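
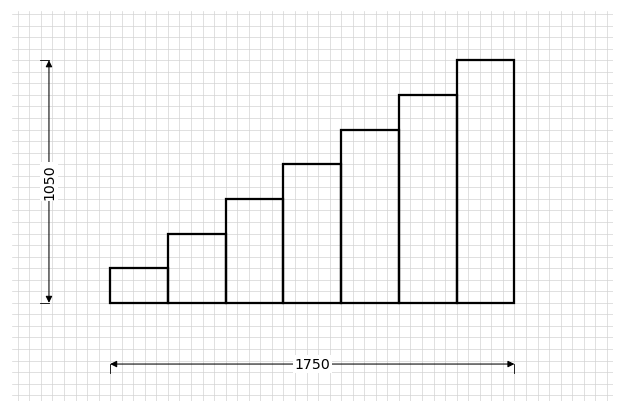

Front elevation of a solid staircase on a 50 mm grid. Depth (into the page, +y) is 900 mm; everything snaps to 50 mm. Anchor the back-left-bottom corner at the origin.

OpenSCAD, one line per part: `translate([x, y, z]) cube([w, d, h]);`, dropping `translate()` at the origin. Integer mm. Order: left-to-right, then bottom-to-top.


cube([250, 900, 150]);
translate([250, 0, 0]) cube([250, 900, 300]);
translate([500, 0, 0]) cube([250, 900, 450]);
translate([750, 0, 0]) cube([250, 900, 600]);
translate([1000, 0, 0]) cube([250, 900, 750]);
translate([1250, 0, 0]) cube([250, 900, 900]);
translate([1500, 0, 0]) cube([250, 900, 1050]);


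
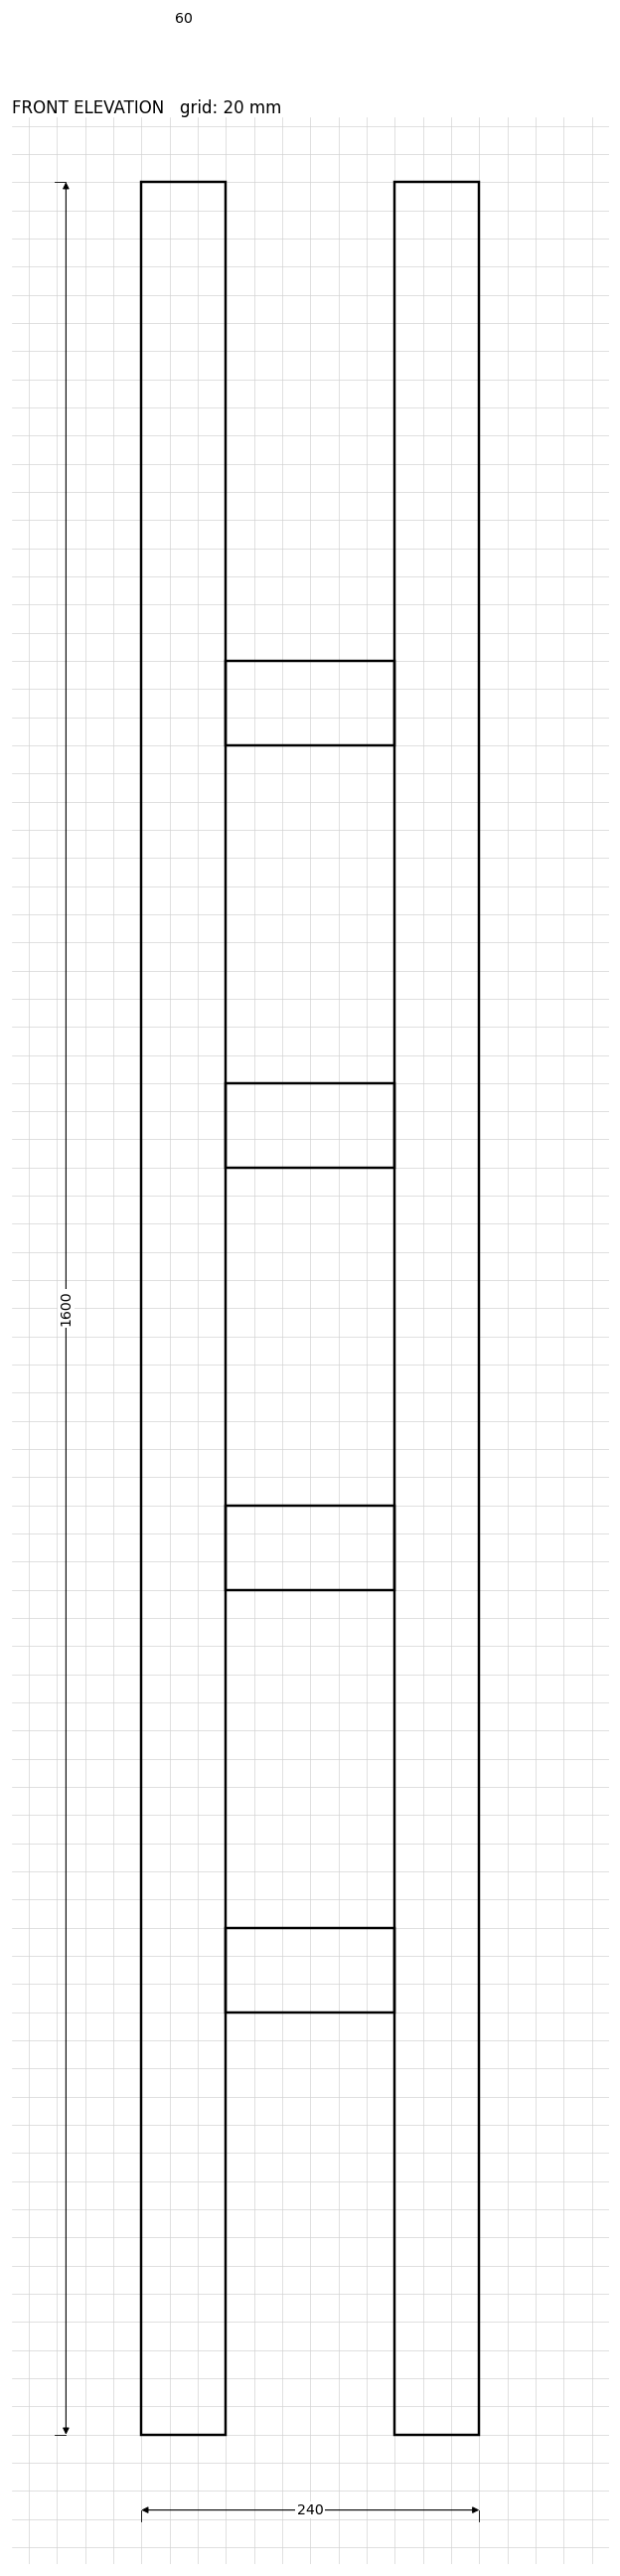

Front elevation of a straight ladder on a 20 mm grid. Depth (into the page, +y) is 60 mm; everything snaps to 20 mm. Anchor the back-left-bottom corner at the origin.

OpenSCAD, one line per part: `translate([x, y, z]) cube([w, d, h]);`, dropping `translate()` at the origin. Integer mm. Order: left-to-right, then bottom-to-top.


cube([60, 60, 1600]);
translate([60, 0, 300]) cube([120, 60, 60]);
translate([60, 0, 600]) cube([120, 60, 60]);
translate([60, 0, 900]) cube([120, 60, 60]);
translate([60, 0, 1200]) cube([120, 60, 60]);
translate([180, 0, 0]) cube([60, 60, 1600]);


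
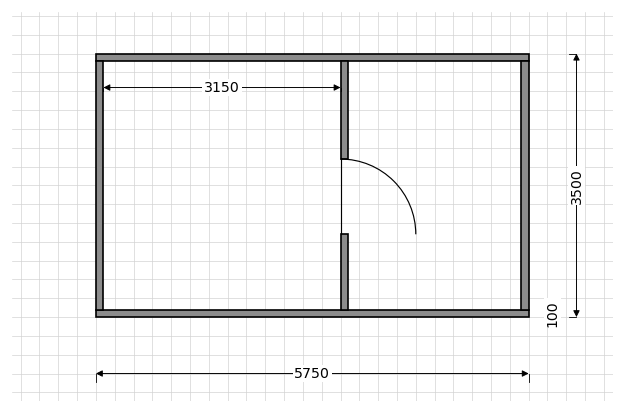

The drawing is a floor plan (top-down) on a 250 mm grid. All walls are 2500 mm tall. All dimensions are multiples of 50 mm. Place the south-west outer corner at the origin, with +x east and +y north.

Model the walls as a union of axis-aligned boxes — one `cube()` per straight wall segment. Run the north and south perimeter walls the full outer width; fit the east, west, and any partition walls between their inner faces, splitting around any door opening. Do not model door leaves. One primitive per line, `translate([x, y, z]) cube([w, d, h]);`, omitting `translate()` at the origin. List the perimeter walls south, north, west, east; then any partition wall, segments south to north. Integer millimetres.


cube([5750, 100, 2500]);
translate([0, 3400, 0]) cube([5750, 100, 2500]);
translate([0, 100, 0]) cube([100, 3300, 2500]);
translate([5650, 100, 0]) cube([100, 3300, 2500]);
translate([3250, 100, 0]) cube([100, 1000, 2500]);
translate([3250, 2100, 0]) cube([100, 1300, 2500]);


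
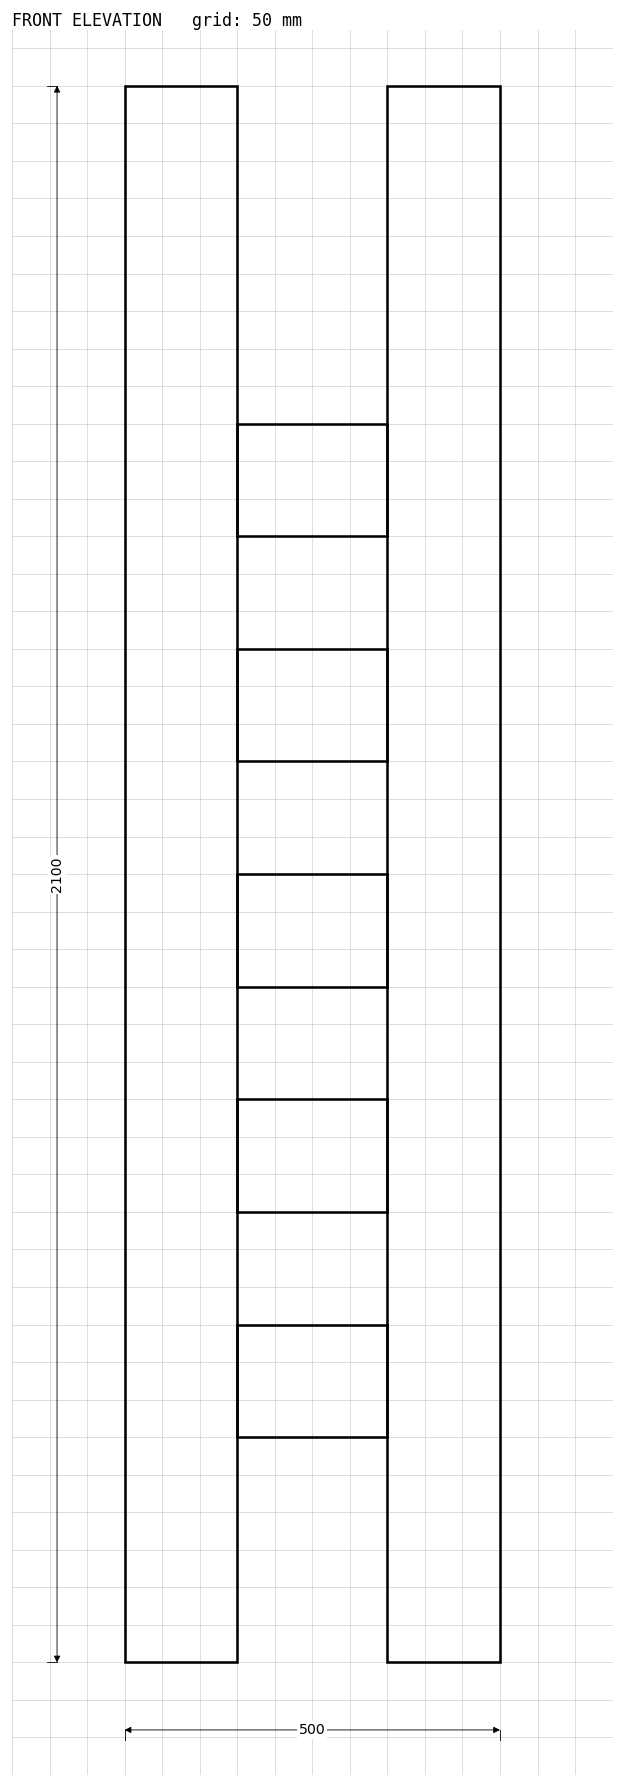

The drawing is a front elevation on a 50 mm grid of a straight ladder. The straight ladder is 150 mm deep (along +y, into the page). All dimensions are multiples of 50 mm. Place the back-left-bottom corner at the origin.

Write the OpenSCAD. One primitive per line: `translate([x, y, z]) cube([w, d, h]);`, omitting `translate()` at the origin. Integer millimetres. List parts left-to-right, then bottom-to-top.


cube([150, 150, 2100]);
translate([150, 0, 300]) cube([200, 150, 150]);
translate([150, 0, 600]) cube([200, 150, 150]);
translate([150, 0, 900]) cube([200, 150, 150]);
translate([150, 0, 1200]) cube([200, 150, 150]);
translate([150, 0, 1500]) cube([200, 150, 150]);
translate([350, 0, 0]) cube([150, 150, 2100]);


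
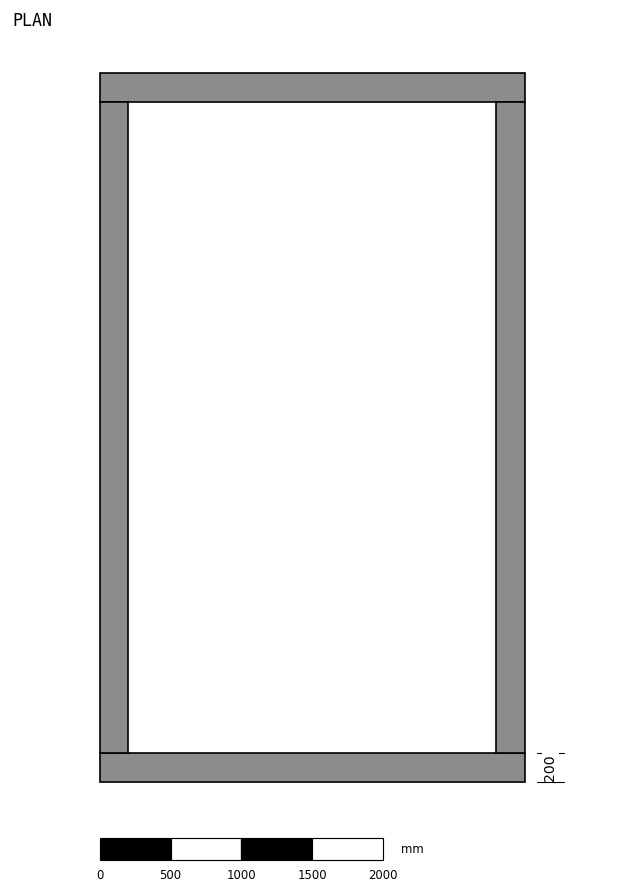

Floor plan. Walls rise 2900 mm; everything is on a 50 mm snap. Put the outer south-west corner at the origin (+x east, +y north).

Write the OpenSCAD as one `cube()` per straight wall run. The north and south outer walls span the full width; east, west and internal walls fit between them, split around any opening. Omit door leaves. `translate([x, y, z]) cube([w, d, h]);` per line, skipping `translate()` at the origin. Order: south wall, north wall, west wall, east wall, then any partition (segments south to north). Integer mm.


cube([3000, 200, 2900]);
translate([0, 4800, 0]) cube([3000, 200, 2900]);
translate([0, 200, 0]) cube([200, 4600, 2900]);
translate([2800, 200, 0]) cube([200, 4600, 2900]);


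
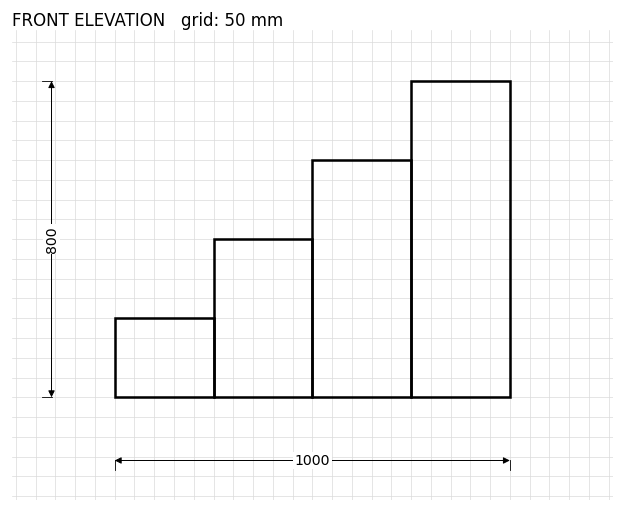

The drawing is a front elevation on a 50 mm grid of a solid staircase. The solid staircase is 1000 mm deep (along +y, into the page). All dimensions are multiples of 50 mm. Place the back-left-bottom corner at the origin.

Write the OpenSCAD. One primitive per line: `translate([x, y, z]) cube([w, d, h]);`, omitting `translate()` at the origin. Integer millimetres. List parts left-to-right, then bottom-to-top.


cube([250, 1000, 200]);
translate([250, 0, 0]) cube([250, 1000, 400]);
translate([500, 0, 0]) cube([250, 1000, 600]);
translate([750, 0, 0]) cube([250, 1000, 800]);


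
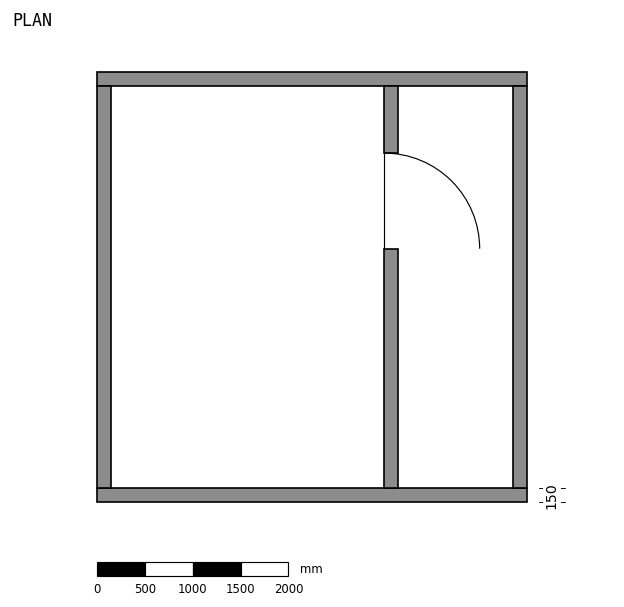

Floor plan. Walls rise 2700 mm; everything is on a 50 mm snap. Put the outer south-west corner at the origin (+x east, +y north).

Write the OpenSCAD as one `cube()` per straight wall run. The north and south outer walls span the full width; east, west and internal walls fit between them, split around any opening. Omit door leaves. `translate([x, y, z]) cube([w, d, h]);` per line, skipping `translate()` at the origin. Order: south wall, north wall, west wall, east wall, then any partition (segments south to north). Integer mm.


cube([4500, 150, 2700]);
translate([0, 4350, 0]) cube([4500, 150, 2700]);
translate([0, 150, 0]) cube([150, 4200, 2700]);
translate([4350, 150, 0]) cube([150, 4200, 2700]);
translate([3000, 150, 0]) cube([150, 2500, 2700]);
translate([3000, 3650, 0]) cube([150, 700, 2700]);


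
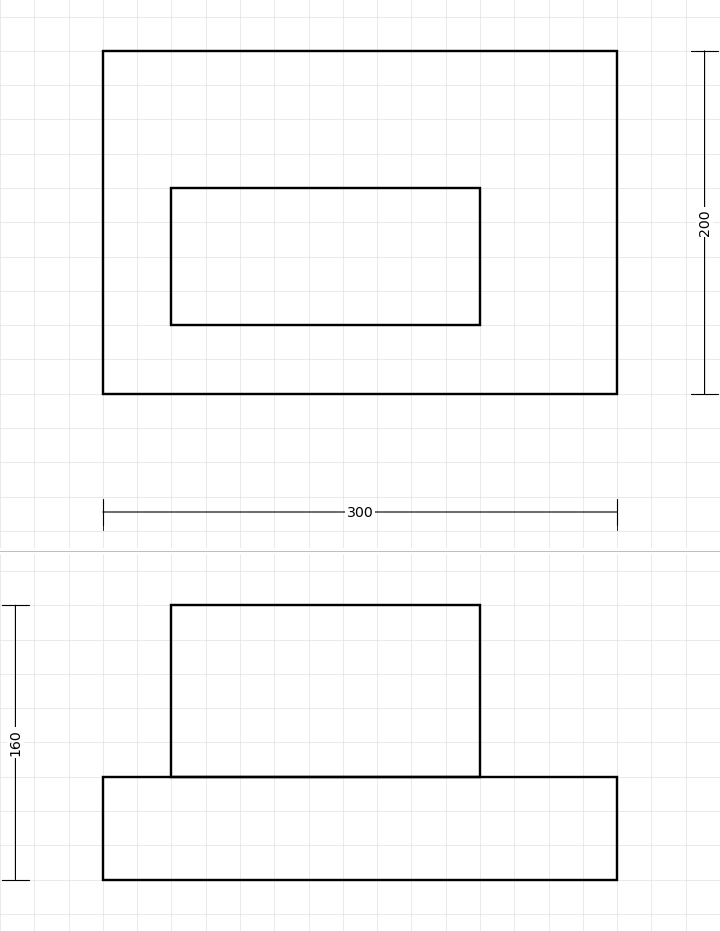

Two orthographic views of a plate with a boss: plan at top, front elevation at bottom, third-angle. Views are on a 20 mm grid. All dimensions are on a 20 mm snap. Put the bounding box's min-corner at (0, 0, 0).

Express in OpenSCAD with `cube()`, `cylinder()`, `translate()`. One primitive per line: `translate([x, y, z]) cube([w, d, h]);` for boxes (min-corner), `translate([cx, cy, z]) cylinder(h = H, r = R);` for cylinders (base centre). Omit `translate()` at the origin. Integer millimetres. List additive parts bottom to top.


cube([300, 200, 60]);
translate([40, 40, 60]) cube([180, 80, 100]);


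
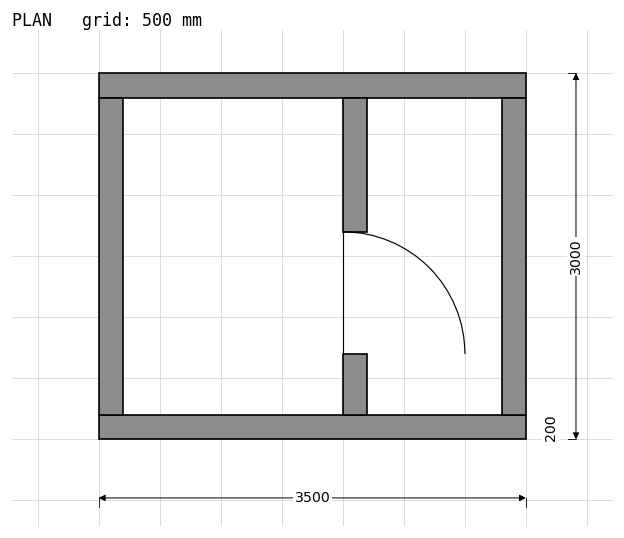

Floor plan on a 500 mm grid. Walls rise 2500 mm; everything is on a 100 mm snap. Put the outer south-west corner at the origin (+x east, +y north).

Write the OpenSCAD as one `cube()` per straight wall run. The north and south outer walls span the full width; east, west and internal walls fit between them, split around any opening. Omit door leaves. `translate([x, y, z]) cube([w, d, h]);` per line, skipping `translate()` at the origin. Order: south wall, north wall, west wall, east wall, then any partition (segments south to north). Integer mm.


cube([3500, 200, 2500]);
translate([0, 2800, 0]) cube([3500, 200, 2500]);
translate([0, 200, 0]) cube([200, 2600, 2500]);
translate([3300, 200, 0]) cube([200, 2600, 2500]);
translate([2000, 200, 0]) cube([200, 500, 2500]);
translate([2000, 1700, 0]) cube([200, 1100, 2500]);


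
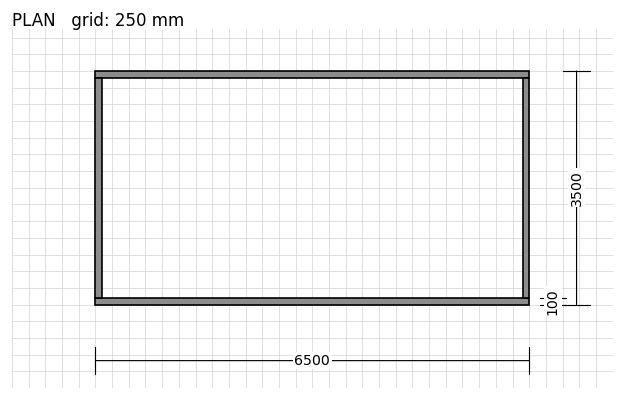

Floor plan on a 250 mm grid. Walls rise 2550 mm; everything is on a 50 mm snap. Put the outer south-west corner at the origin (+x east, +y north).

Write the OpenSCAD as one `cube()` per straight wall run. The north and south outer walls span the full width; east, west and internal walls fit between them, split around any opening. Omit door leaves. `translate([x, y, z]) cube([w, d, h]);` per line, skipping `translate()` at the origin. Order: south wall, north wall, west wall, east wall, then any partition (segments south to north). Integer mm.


cube([6500, 100, 2550]);
translate([0, 3400, 0]) cube([6500, 100, 2550]);
translate([0, 100, 0]) cube([100, 3300, 2550]);
translate([6400, 100, 0]) cube([100, 3300, 2550]);


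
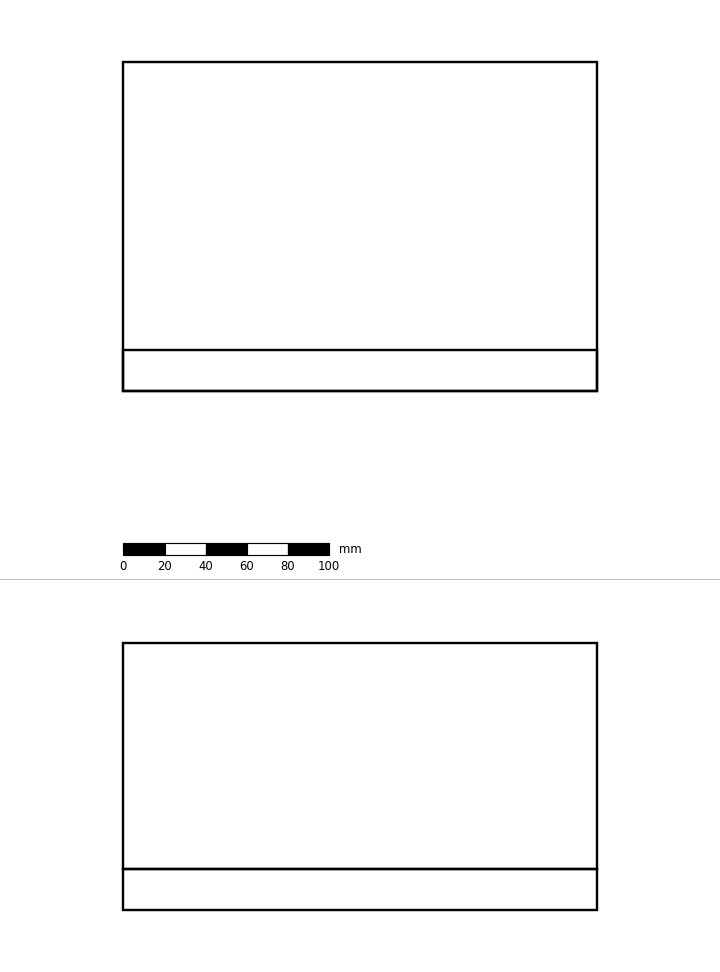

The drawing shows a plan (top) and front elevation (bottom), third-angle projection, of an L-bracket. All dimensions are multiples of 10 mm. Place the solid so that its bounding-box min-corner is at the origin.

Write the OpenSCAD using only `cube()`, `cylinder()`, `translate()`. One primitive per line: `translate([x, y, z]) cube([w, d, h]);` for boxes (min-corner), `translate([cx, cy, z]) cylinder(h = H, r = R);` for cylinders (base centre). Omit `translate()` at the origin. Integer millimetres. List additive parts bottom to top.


cube([230, 160, 20]);
translate([0, 0, 20]) cube([230, 20, 110]);


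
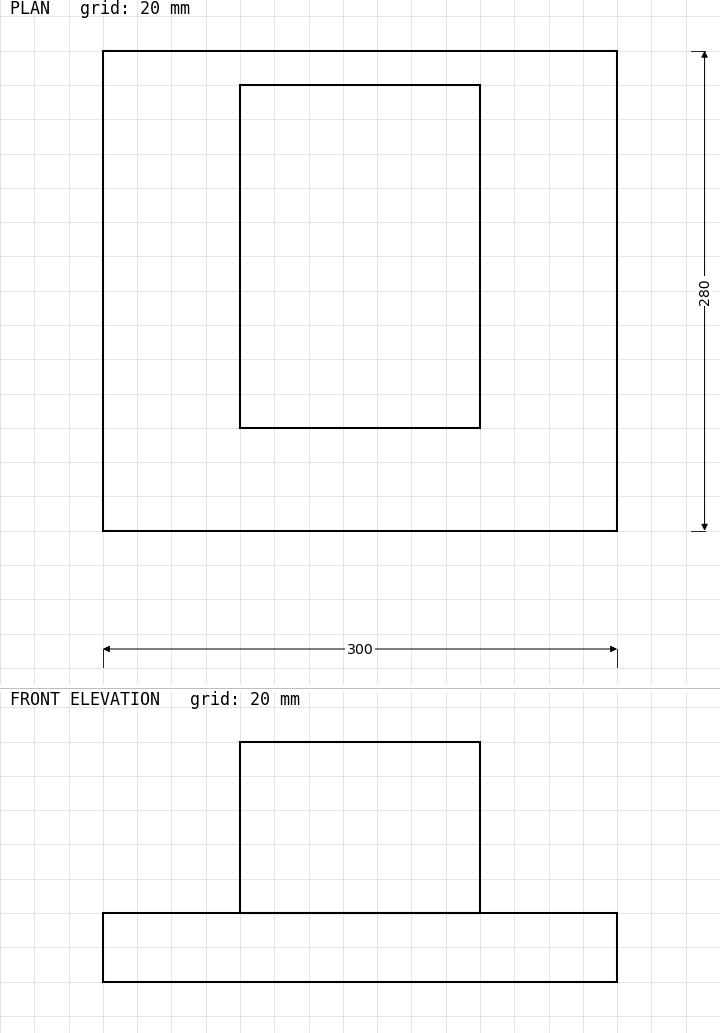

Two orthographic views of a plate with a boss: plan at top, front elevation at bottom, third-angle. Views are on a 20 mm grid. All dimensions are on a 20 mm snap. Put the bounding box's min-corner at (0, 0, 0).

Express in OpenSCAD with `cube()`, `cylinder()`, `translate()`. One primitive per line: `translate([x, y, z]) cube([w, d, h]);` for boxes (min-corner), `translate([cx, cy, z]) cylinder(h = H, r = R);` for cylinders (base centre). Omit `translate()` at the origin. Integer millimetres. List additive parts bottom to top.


cube([300, 280, 40]);
translate([80, 60, 40]) cube([140, 200, 100]);


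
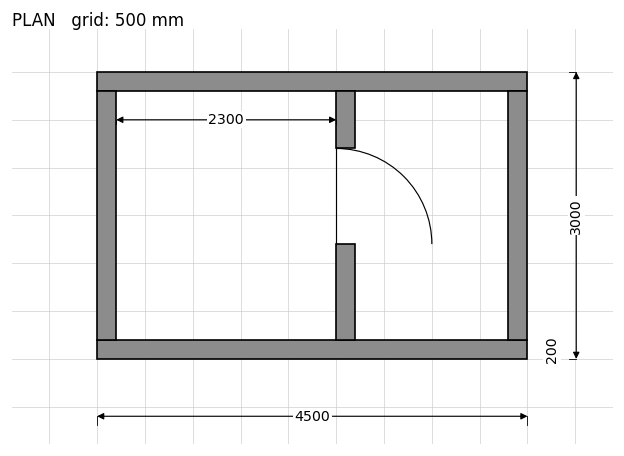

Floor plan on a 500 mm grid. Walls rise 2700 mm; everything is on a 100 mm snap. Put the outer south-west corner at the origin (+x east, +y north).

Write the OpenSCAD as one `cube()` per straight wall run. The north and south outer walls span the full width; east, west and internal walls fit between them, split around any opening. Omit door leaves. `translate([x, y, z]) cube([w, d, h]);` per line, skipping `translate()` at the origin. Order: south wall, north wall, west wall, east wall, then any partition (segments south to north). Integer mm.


cube([4500, 200, 2700]);
translate([0, 2800, 0]) cube([4500, 200, 2700]);
translate([0, 200, 0]) cube([200, 2600, 2700]);
translate([4300, 200, 0]) cube([200, 2600, 2700]);
translate([2500, 200, 0]) cube([200, 1000, 2700]);
translate([2500, 2200, 0]) cube([200, 600, 2700]);


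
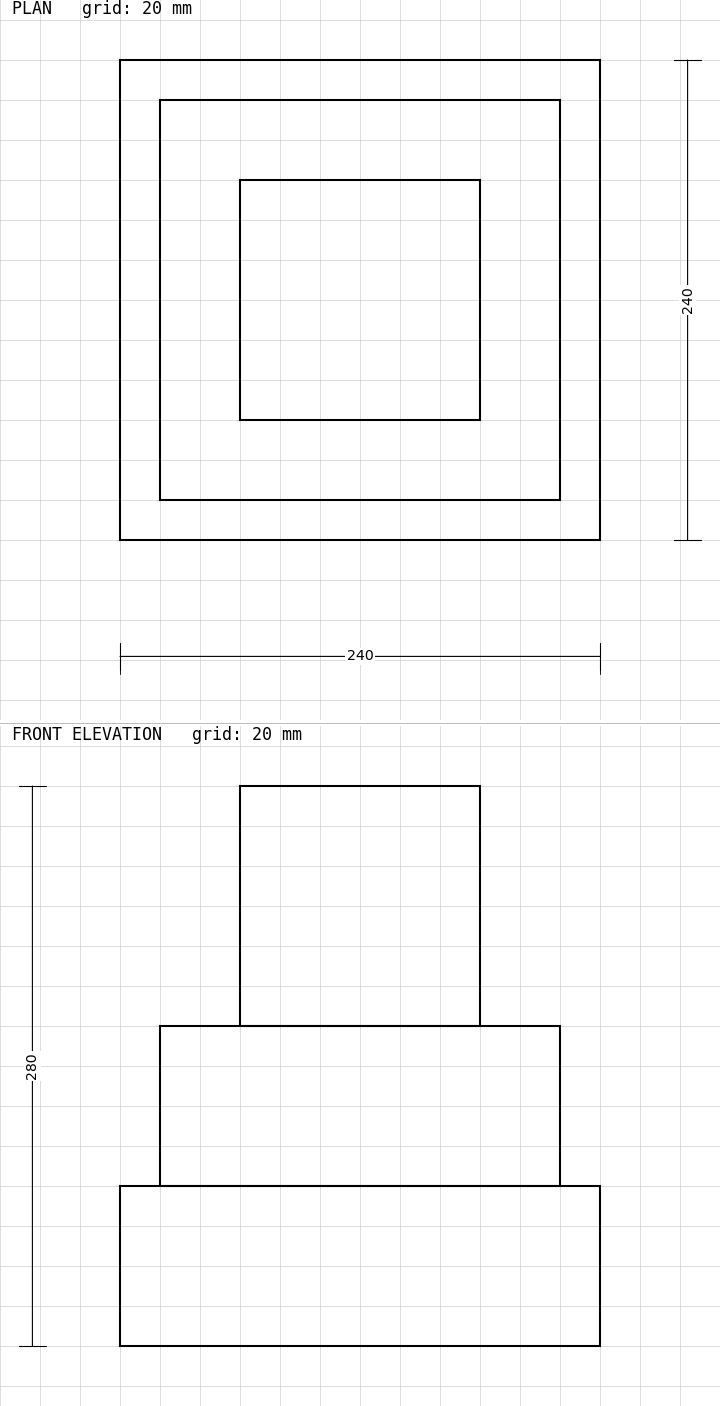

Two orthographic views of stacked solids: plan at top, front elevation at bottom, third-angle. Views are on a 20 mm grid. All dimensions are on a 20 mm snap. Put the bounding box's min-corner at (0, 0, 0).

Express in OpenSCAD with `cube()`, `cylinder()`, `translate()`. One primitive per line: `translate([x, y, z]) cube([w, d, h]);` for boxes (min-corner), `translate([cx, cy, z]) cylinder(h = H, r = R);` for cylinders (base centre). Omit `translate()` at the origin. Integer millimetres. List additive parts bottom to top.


cube([240, 240, 80]);
translate([20, 20, 80]) cube([200, 200, 80]);
translate([60, 60, 160]) cube([120, 120, 120]);


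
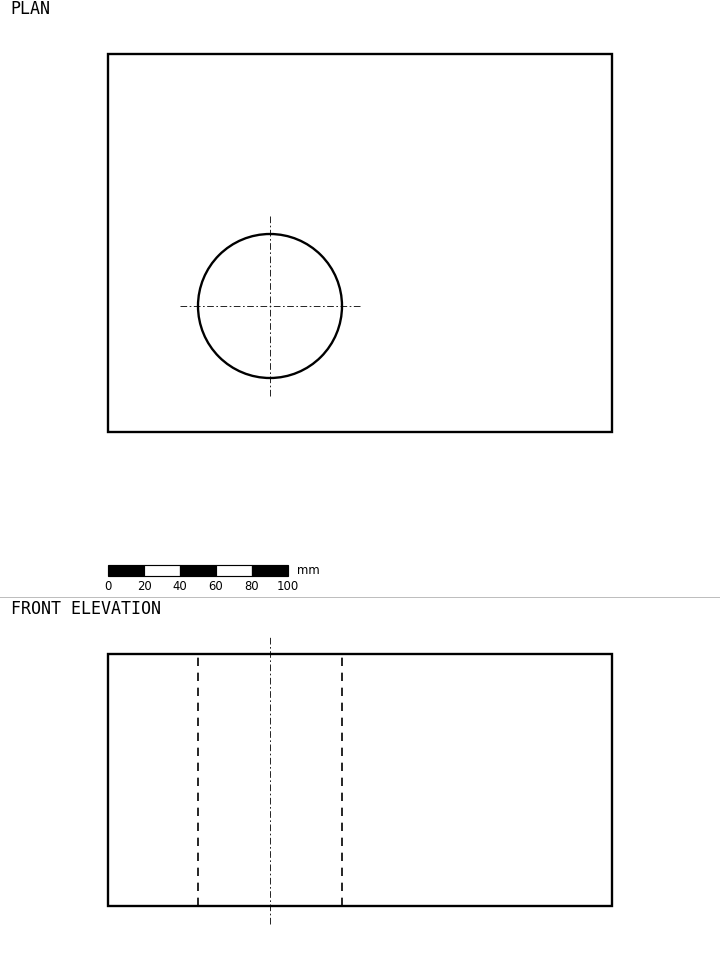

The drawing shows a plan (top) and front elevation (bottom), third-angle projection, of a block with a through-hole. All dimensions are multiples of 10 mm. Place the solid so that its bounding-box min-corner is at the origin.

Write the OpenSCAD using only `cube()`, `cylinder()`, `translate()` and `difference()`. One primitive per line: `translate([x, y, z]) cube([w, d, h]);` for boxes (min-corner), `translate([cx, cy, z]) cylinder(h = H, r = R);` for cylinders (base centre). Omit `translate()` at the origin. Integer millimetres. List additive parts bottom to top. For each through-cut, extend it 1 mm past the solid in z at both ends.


difference() {
  cube([280, 210, 140]);
  translate([90, 70, -1]) cylinder(h = 142, r = 40);
}


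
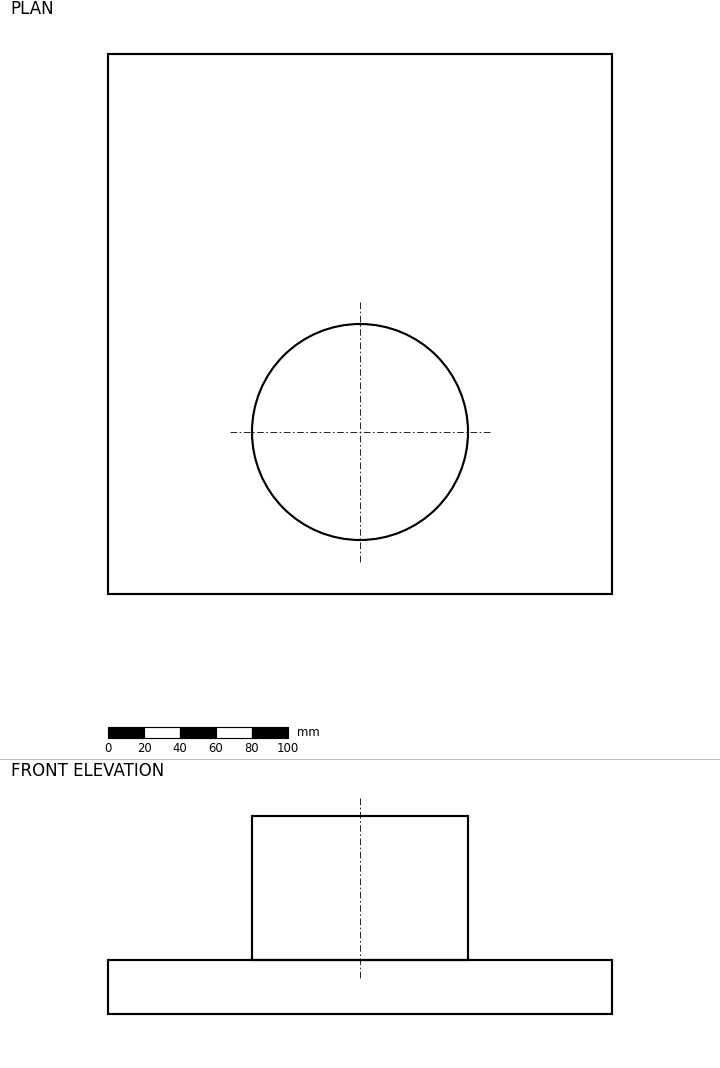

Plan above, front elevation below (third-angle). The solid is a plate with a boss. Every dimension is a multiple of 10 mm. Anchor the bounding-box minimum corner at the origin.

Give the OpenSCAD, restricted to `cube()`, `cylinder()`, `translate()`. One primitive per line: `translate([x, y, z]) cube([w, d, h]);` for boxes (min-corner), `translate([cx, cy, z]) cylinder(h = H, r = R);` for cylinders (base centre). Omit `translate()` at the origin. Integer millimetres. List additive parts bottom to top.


cube([280, 300, 30]);
translate([140, 90, 30]) cylinder(h = 80, r = 60);


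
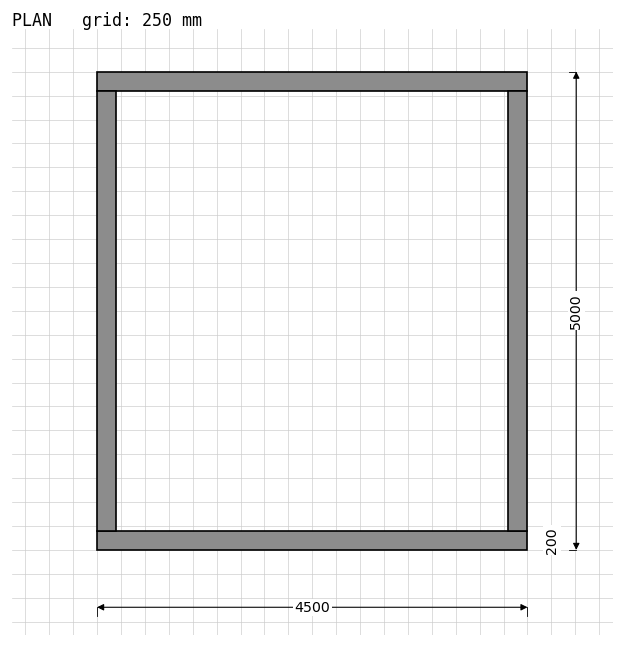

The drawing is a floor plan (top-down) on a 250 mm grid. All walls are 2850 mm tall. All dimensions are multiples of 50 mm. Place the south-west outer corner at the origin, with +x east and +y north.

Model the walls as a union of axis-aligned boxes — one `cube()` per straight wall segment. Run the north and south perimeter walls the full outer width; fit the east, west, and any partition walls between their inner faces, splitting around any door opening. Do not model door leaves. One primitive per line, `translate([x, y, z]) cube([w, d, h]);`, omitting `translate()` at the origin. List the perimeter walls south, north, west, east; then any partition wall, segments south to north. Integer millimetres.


cube([4500, 200, 2850]);
translate([0, 4800, 0]) cube([4500, 200, 2850]);
translate([0, 200, 0]) cube([200, 4600, 2850]);
translate([4300, 200, 0]) cube([200, 4600, 2850]);


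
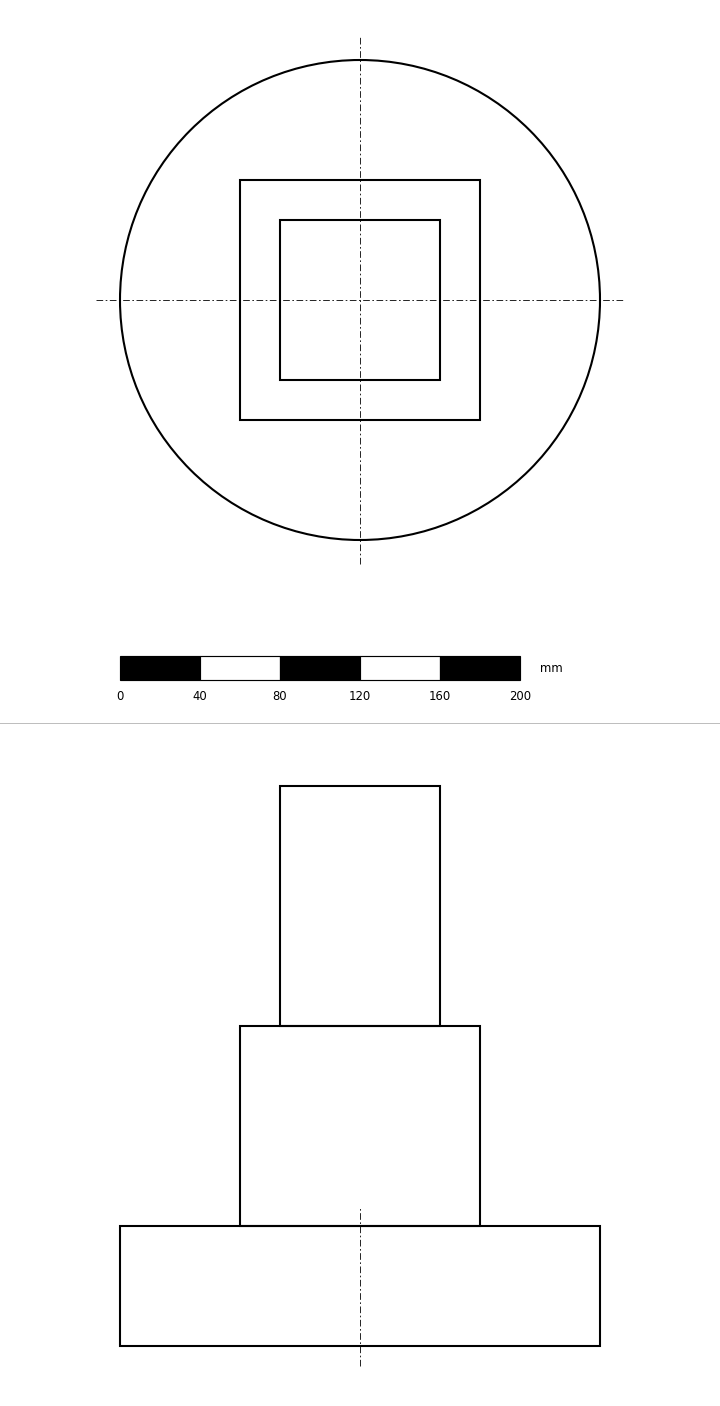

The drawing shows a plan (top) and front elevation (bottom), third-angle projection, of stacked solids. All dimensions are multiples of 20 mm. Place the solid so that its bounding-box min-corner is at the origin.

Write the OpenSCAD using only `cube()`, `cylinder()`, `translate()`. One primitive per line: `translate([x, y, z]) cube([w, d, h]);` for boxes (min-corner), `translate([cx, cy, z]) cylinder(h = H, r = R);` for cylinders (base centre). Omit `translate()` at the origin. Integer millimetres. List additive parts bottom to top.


translate([120, 120, 0]) cylinder(h = 60, r = 120);
translate([60, 60, 60]) cube([120, 120, 100]);
translate([80, 80, 160]) cube([80, 80, 120]);


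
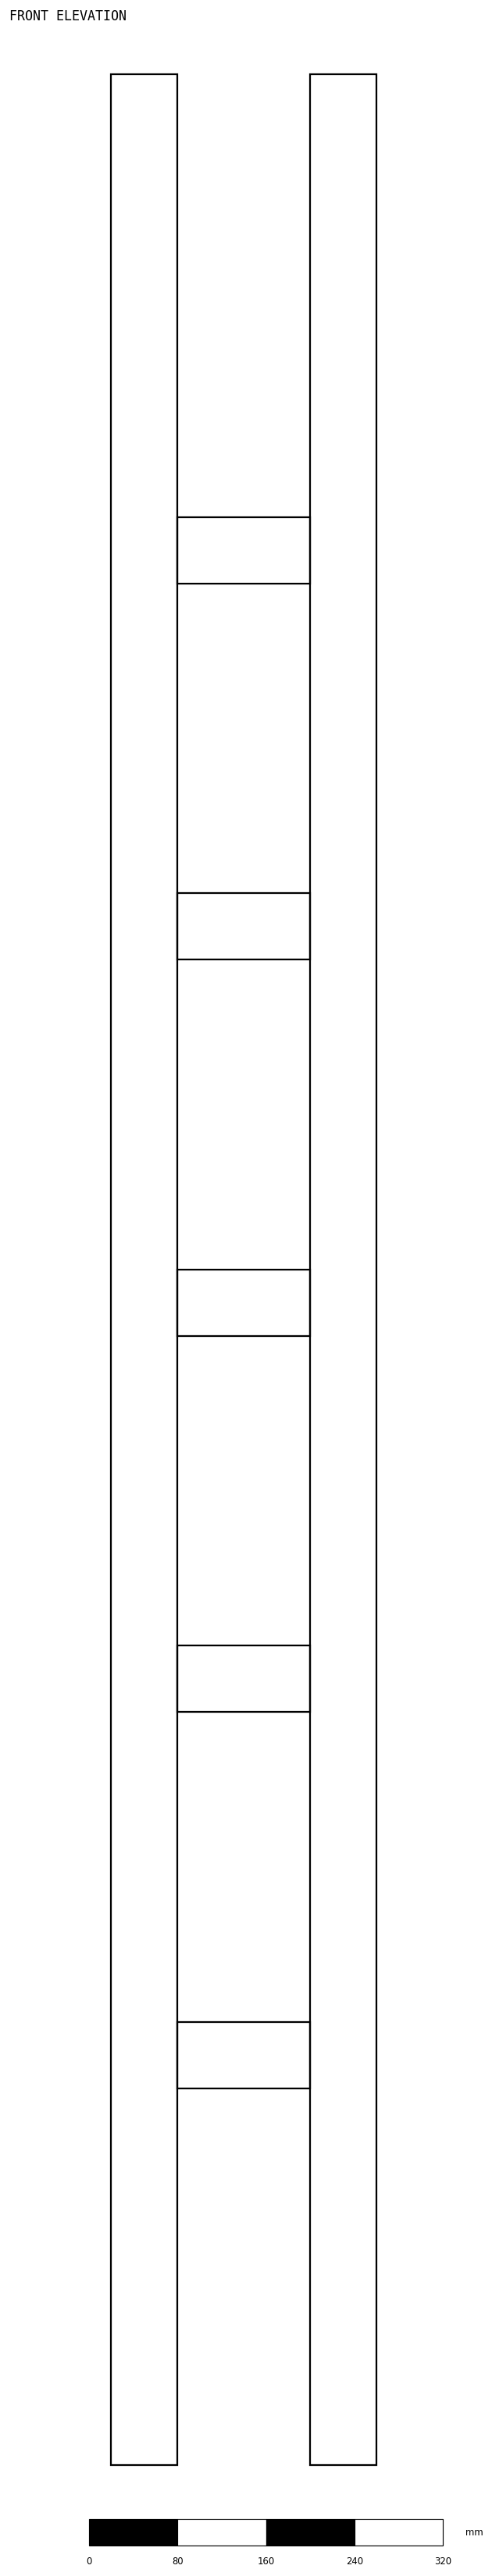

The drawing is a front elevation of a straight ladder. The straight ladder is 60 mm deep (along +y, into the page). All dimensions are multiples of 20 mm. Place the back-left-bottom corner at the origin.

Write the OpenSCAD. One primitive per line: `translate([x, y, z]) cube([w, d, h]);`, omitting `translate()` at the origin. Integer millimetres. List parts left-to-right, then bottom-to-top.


cube([60, 60, 2160]);
translate([60, 0, 340]) cube([120, 60, 60]);
translate([60, 0, 680]) cube([120, 60, 60]);
translate([60, 0, 1020]) cube([120, 60, 60]);
translate([60, 0, 1360]) cube([120, 60, 60]);
translate([60, 0, 1700]) cube([120, 60, 60]);
translate([180, 0, 0]) cube([60, 60, 2160]);


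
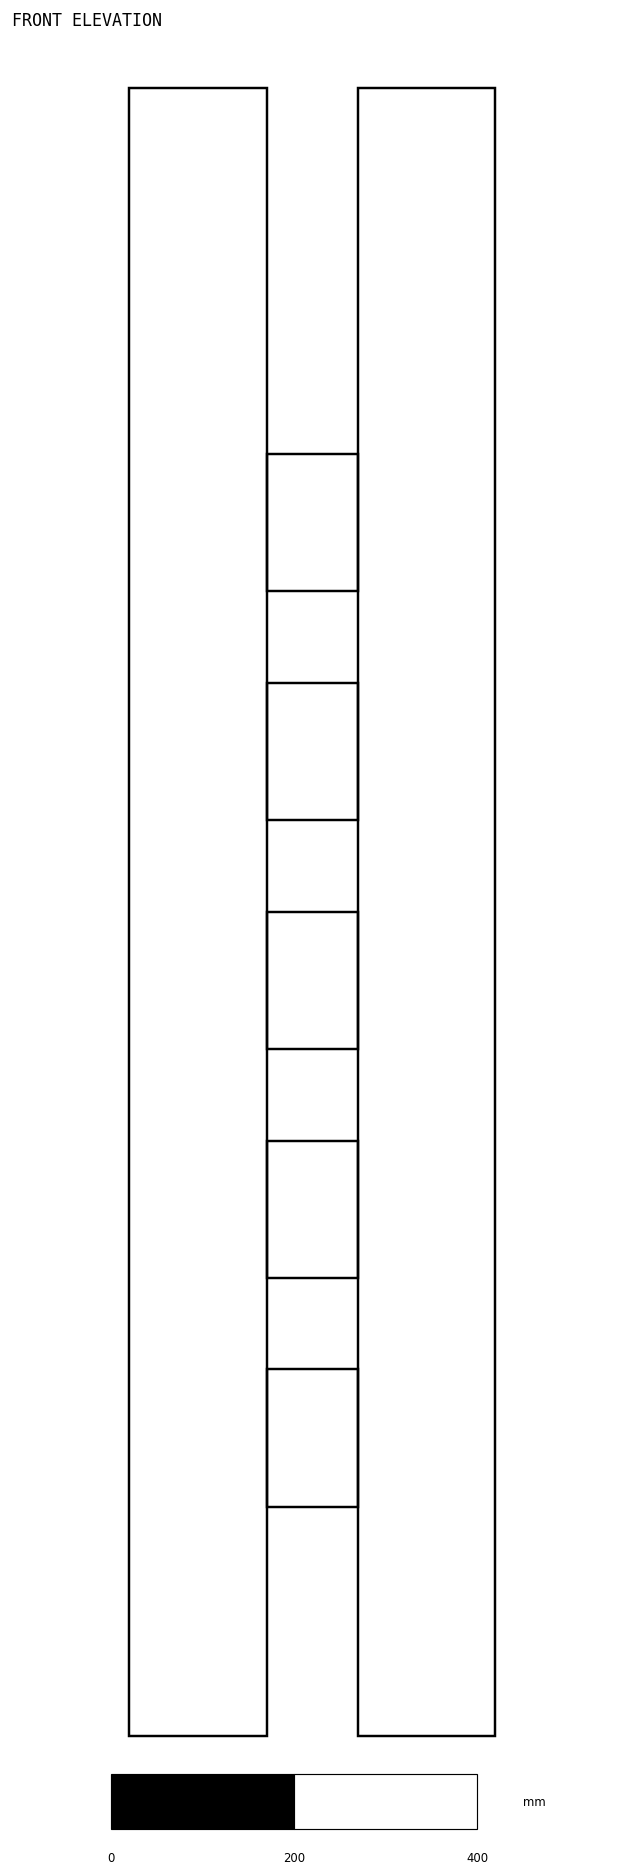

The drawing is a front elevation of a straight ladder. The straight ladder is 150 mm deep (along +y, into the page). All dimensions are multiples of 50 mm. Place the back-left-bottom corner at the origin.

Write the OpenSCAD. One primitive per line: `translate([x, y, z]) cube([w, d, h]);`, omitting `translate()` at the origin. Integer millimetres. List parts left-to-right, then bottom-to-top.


cube([150, 150, 1800]);
translate([150, 0, 250]) cube([100, 150, 150]);
translate([150, 0, 500]) cube([100, 150, 150]);
translate([150, 0, 750]) cube([100, 150, 150]);
translate([150, 0, 1000]) cube([100, 150, 150]);
translate([150, 0, 1250]) cube([100, 150, 150]);
translate([250, 0, 0]) cube([150, 150, 1800]);


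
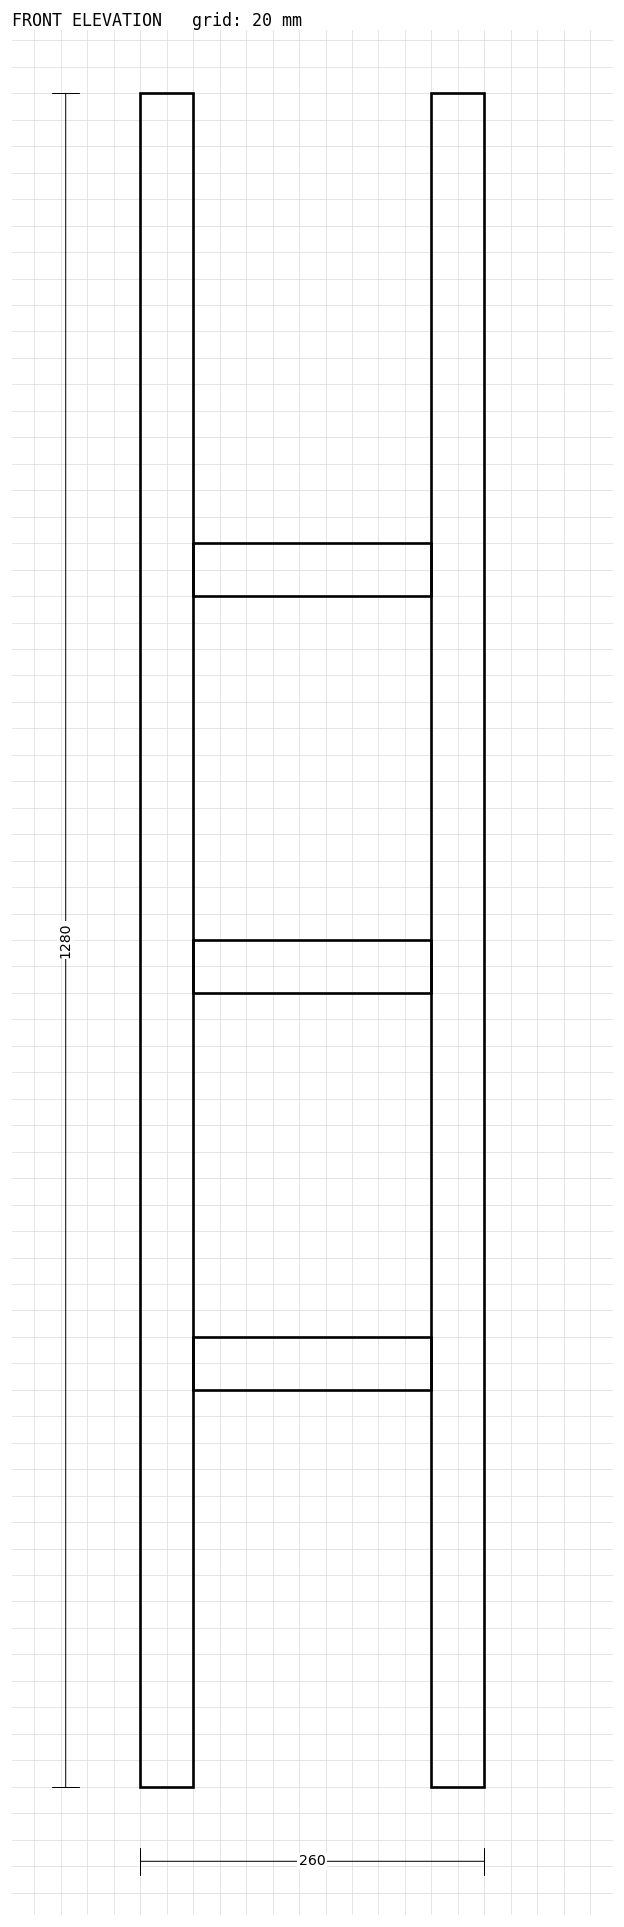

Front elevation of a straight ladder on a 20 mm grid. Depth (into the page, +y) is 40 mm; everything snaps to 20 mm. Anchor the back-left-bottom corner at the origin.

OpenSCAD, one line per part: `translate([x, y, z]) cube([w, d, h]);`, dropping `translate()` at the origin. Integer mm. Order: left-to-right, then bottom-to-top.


cube([40, 40, 1280]);
translate([40, 0, 300]) cube([180, 40, 40]);
translate([40, 0, 600]) cube([180, 40, 40]);
translate([40, 0, 900]) cube([180, 40, 40]);
translate([220, 0, 0]) cube([40, 40, 1280]);


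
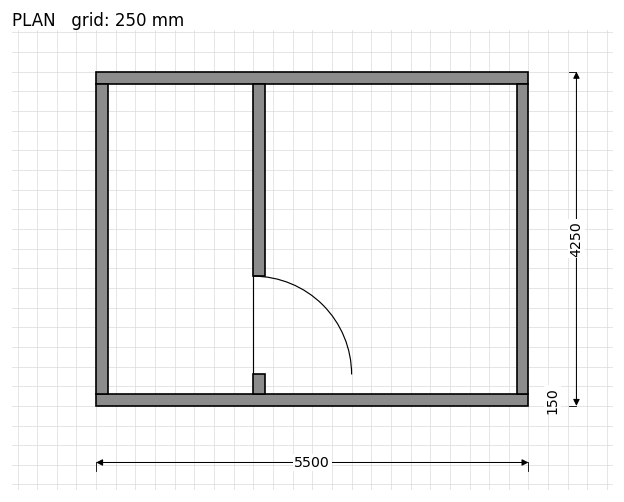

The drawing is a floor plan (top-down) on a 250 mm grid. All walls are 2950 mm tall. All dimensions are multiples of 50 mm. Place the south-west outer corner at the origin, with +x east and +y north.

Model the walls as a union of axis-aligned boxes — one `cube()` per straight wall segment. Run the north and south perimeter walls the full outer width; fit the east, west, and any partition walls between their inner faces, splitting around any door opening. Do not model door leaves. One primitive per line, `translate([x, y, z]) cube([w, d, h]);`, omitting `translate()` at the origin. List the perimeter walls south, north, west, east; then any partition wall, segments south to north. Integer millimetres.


cube([5500, 150, 2950]);
translate([0, 4100, 0]) cube([5500, 150, 2950]);
translate([0, 150, 0]) cube([150, 3950, 2950]);
translate([5350, 150, 0]) cube([150, 3950, 2950]);
translate([2000, 150, 0]) cube([150, 250, 2950]);
translate([2000, 1650, 0]) cube([150, 2450, 2950]);


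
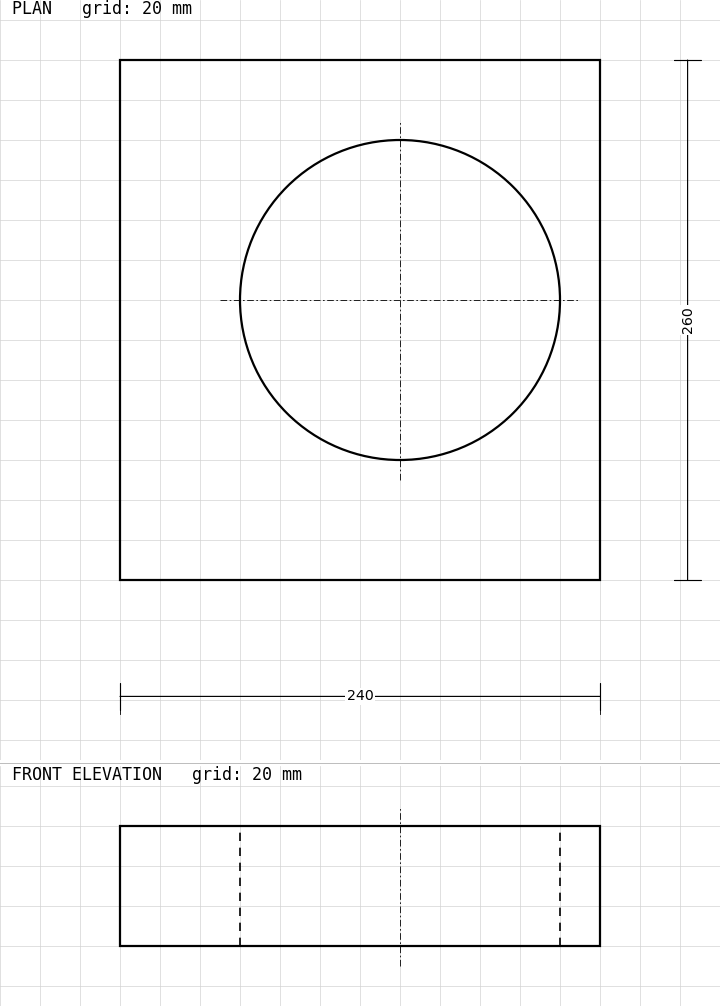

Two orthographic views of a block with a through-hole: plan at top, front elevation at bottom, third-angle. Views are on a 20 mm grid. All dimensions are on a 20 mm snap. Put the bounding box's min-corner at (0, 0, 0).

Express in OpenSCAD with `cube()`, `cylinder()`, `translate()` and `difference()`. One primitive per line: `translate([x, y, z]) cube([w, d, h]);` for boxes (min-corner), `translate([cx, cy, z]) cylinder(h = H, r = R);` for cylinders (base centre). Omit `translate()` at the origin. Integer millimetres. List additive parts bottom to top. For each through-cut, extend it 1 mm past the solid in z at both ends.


difference() {
  cube([240, 260, 60]);
  translate([140, 140, -1]) cylinder(h = 62, r = 80);
}


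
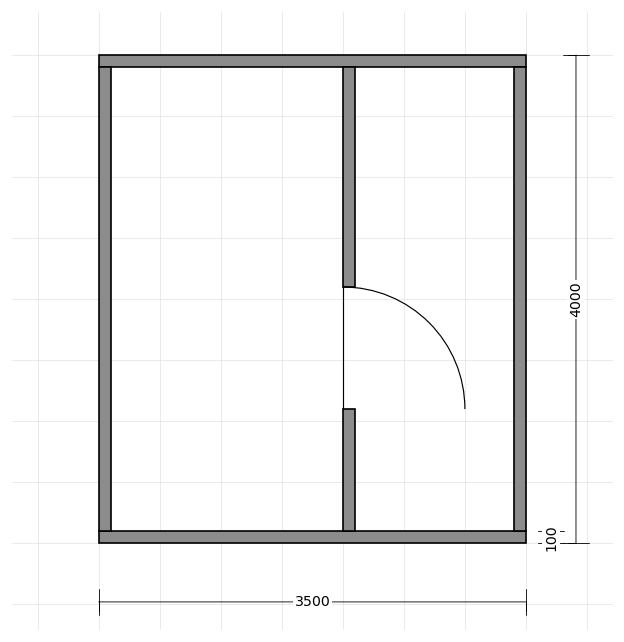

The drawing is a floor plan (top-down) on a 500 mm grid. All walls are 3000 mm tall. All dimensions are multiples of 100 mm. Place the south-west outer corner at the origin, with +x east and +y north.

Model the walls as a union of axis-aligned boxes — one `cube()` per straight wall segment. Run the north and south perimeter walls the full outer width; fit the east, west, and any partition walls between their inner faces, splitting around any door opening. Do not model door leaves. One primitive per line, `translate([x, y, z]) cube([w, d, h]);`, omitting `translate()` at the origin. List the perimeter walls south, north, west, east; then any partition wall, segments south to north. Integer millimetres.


cube([3500, 100, 3000]);
translate([0, 3900, 0]) cube([3500, 100, 3000]);
translate([0, 100, 0]) cube([100, 3800, 3000]);
translate([3400, 100, 0]) cube([100, 3800, 3000]);
translate([2000, 100, 0]) cube([100, 1000, 3000]);
translate([2000, 2100, 0]) cube([100, 1800, 3000]);


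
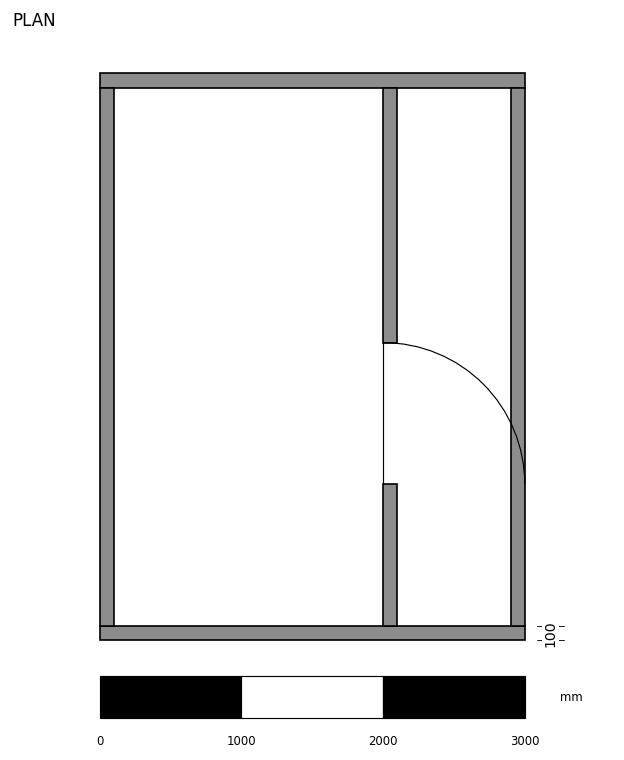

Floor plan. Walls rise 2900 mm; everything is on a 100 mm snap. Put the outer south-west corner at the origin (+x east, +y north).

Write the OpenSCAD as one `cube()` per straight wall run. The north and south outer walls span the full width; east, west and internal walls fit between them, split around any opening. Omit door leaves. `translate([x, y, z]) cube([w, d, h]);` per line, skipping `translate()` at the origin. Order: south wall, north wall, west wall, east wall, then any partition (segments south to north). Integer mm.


cube([3000, 100, 2900]);
translate([0, 3900, 0]) cube([3000, 100, 2900]);
translate([0, 100, 0]) cube([100, 3800, 2900]);
translate([2900, 100, 0]) cube([100, 3800, 2900]);
translate([2000, 100, 0]) cube([100, 1000, 2900]);
translate([2000, 2100, 0]) cube([100, 1800, 2900]);


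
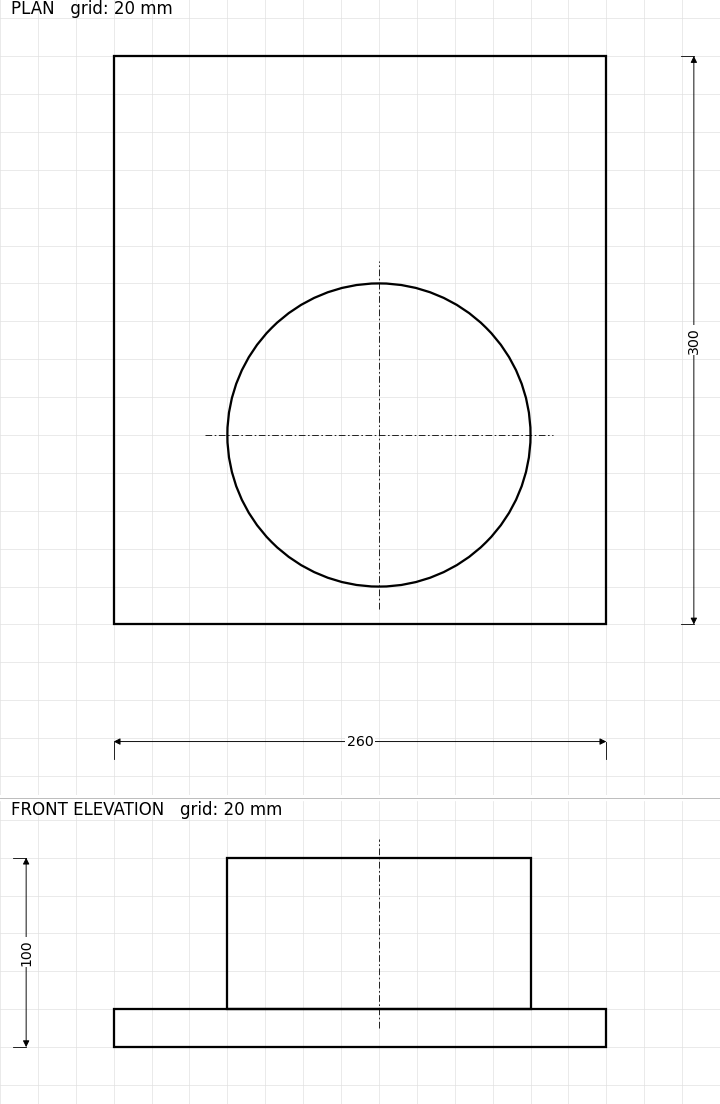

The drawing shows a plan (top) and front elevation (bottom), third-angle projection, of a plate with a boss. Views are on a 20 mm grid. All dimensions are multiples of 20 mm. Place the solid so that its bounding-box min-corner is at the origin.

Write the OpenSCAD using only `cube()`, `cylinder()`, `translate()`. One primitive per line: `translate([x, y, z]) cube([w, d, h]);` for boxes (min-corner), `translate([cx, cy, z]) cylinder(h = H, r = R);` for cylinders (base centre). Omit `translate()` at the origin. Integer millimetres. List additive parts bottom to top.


cube([260, 300, 20]);
translate([140, 100, 20]) cylinder(h = 80, r = 80);


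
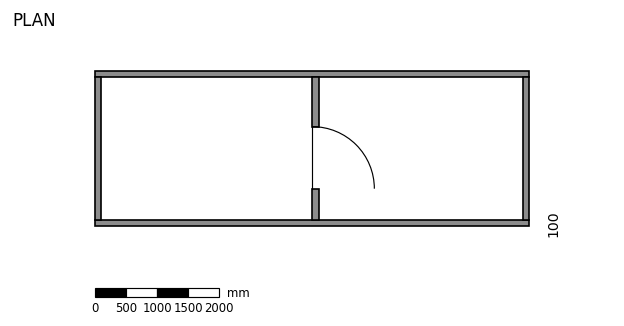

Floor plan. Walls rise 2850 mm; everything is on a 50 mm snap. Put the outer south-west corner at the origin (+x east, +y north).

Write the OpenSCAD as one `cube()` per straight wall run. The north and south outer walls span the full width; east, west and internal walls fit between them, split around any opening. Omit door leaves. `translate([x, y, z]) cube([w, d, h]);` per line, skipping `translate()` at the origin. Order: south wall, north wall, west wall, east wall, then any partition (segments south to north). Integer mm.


cube([7000, 100, 2850]);
translate([0, 2400, 0]) cube([7000, 100, 2850]);
translate([0, 100, 0]) cube([100, 2300, 2850]);
translate([6900, 100, 0]) cube([100, 2300, 2850]);
translate([3500, 100, 0]) cube([100, 500, 2850]);
translate([3500, 1600, 0]) cube([100, 800, 2850]);


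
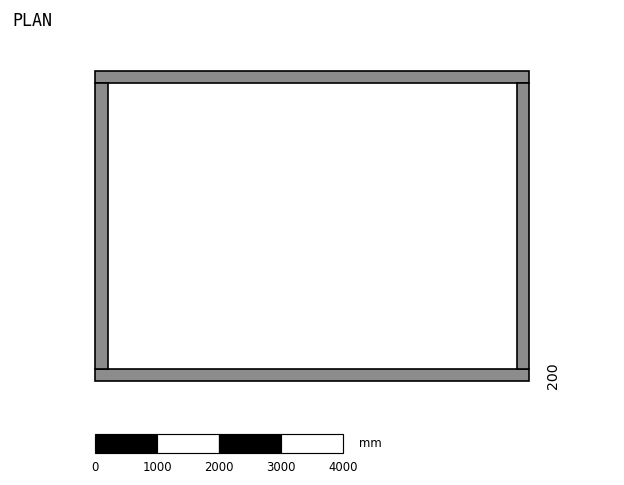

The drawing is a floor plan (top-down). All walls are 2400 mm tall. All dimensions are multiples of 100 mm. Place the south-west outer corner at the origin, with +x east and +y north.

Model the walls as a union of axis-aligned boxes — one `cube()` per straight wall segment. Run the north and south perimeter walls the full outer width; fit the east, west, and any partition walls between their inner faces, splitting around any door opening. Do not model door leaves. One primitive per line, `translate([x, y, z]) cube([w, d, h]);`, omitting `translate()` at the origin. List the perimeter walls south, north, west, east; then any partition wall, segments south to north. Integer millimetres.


cube([7000, 200, 2400]);
translate([0, 4800, 0]) cube([7000, 200, 2400]);
translate([0, 200, 0]) cube([200, 4600, 2400]);
translate([6800, 200, 0]) cube([200, 4600, 2400]);


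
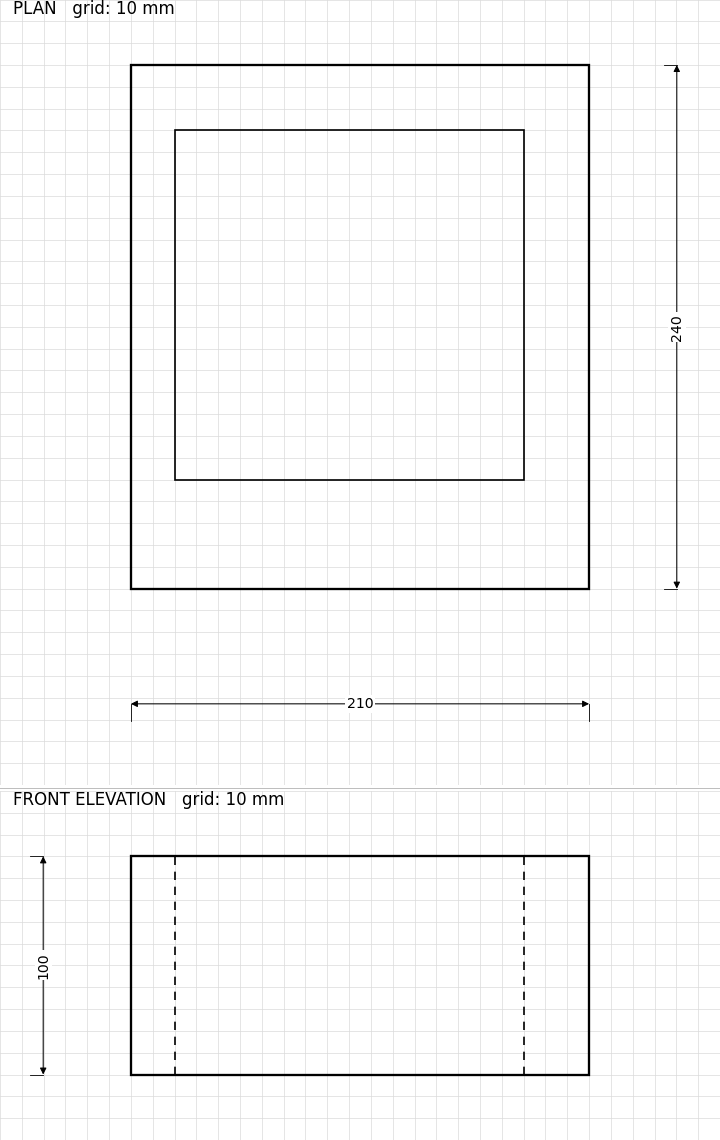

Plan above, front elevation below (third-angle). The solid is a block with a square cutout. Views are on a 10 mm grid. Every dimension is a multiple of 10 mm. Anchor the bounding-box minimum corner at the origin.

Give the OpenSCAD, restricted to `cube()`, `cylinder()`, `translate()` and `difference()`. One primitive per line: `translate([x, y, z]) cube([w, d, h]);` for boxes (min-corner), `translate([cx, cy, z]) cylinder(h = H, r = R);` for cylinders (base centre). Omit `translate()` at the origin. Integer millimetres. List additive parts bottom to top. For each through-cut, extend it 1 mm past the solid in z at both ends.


difference() {
  cube([210, 240, 100]);
  translate([20, 50, -1]) cube([160, 160, 102]);
}


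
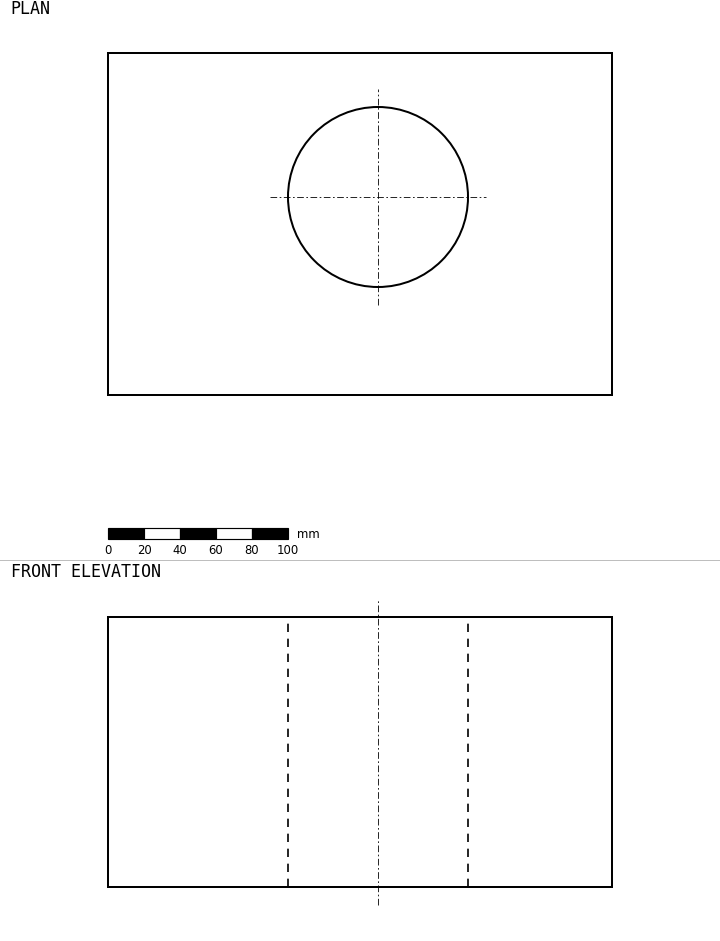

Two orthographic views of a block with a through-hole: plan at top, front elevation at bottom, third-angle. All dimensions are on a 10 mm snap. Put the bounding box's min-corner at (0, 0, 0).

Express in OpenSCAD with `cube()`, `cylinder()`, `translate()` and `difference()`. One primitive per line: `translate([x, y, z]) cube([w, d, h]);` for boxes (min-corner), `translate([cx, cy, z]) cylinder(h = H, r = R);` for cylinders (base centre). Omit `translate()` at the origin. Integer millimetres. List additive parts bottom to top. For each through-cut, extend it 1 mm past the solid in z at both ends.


difference() {
  cube([280, 190, 150]);
  translate([150, 110, -1]) cylinder(h = 152, r = 50);
}


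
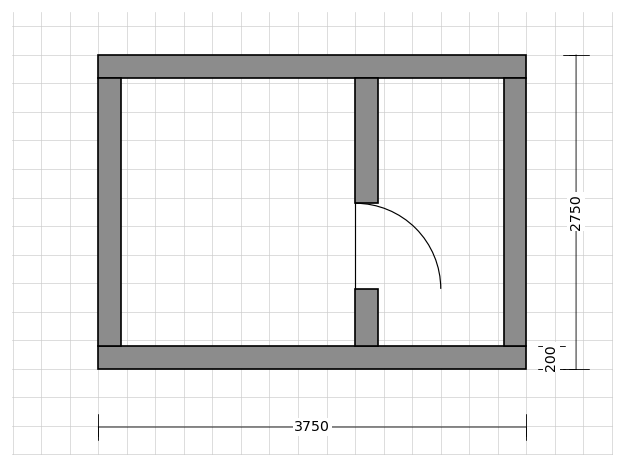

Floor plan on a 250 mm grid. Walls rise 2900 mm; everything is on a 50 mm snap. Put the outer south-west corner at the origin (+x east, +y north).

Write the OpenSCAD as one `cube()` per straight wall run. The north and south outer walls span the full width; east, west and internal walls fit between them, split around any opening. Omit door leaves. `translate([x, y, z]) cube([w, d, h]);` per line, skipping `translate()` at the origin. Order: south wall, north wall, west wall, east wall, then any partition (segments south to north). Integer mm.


cube([3750, 200, 2900]);
translate([0, 2550, 0]) cube([3750, 200, 2900]);
translate([0, 200, 0]) cube([200, 2350, 2900]);
translate([3550, 200, 0]) cube([200, 2350, 2900]);
translate([2250, 200, 0]) cube([200, 500, 2900]);
translate([2250, 1450, 0]) cube([200, 1100, 2900]);


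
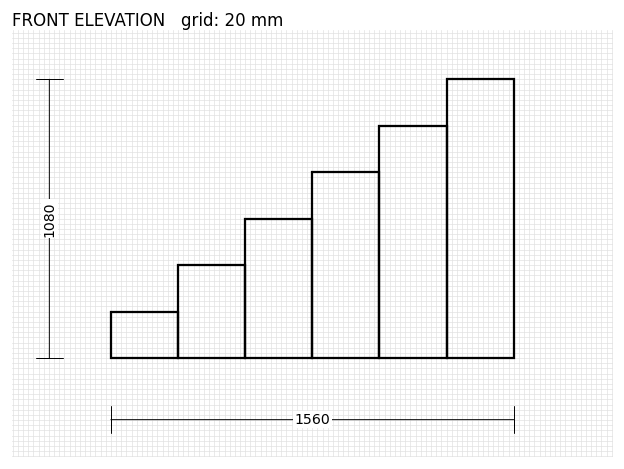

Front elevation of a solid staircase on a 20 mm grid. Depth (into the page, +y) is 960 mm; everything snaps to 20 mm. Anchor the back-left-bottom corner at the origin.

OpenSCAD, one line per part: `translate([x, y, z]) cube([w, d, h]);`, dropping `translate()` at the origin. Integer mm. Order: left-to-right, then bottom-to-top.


cube([260, 960, 180]);
translate([260, 0, 0]) cube([260, 960, 360]);
translate([520, 0, 0]) cube([260, 960, 540]);
translate([780, 0, 0]) cube([260, 960, 720]);
translate([1040, 0, 0]) cube([260, 960, 900]);
translate([1300, 0, 0]) cube([260, 960, 1080]);


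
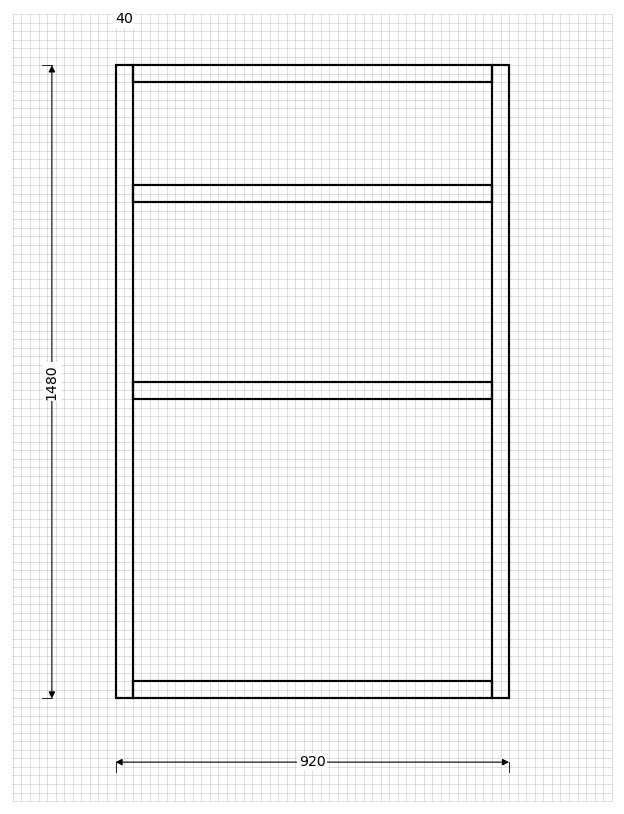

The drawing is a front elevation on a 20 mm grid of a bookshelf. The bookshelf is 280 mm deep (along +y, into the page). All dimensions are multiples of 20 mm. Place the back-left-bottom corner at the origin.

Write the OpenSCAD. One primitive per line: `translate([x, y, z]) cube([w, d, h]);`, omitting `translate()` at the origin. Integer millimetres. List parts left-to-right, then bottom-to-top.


cube([40, 280, 1480]);
translate([40, 0, 0]) cube([840, 280, 40]);
translate([40, 0, 700]) cube([840, 280, 40]);
translate([40, 0, 1160]) cube([840, 280, 40]);
translate([40, 0, 1440]) cube([840, 280, 40]);
translate([880, 0, 0]) cube([40, 280, 1480]);


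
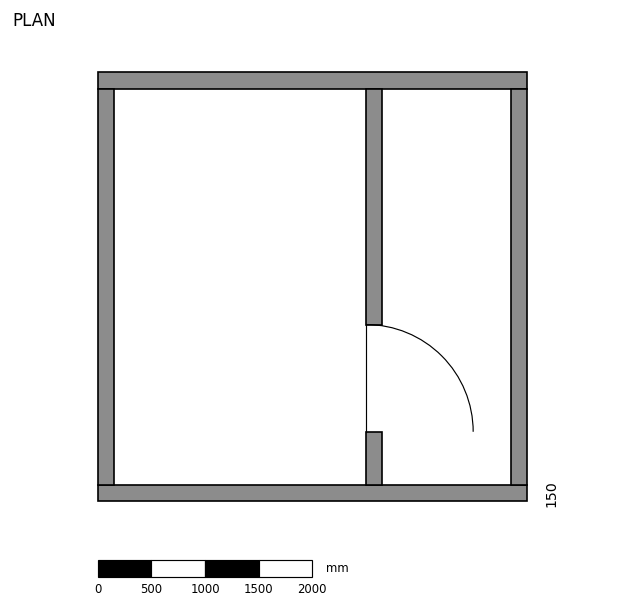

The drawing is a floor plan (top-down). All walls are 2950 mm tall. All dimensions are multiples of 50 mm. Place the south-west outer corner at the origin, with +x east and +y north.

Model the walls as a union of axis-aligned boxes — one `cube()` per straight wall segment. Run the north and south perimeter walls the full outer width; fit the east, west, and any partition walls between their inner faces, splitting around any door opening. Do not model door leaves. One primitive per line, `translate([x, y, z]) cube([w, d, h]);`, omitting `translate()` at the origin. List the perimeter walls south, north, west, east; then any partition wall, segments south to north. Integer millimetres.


cube([4000, 150, 2950]);
translate([0, 3850, 0]) cube([4000, 150, 2950]);
translate([0, 150, 0]) cube([150, 3700, 2950]);
translate([3850, 150, 0]) cube([150, 3700, 2950]);
translate([2500, 150, 0]) cube([150, 500, 2950]);
translate([2500, 1650, 0]) cube([150, 2200, 2950]);


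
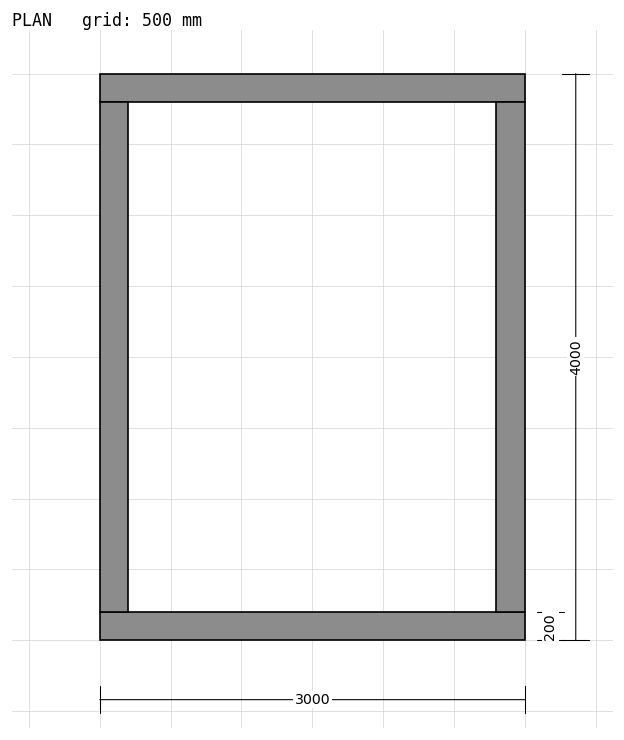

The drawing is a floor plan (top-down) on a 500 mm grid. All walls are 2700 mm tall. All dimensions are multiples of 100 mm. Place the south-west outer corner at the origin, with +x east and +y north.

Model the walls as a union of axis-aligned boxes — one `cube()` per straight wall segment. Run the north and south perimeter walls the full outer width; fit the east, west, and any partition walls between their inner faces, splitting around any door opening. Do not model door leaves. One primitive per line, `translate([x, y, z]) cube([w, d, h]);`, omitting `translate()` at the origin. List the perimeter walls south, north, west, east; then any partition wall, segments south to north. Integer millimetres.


cube([3000, 200, 2700]);
translate([0, 3800, 0]) cube([3000, 200, 2700]);
translate([0, 200, 0]) cube([200, 3600, 2700]);
translate([2800, 200, 0]) cube([200, 3600, 2700]);
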